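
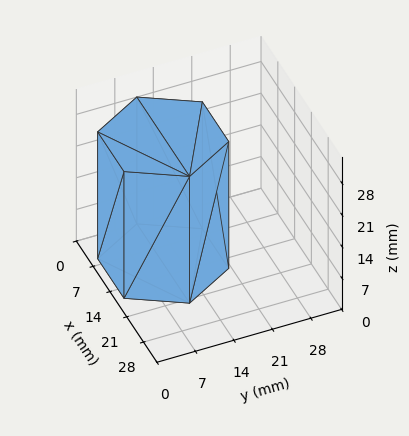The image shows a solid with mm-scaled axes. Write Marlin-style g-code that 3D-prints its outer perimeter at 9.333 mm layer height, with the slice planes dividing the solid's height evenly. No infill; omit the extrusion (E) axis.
Reading the render: the shape is a regular 6-sided prism (a cylinder approximated with 6 flat sides), circumscribed radius ≈ 11 mm, height ≈ 28 mm (dimensions read to the nearest mm from the axis ticks). For the g-code, the solid's height is divided into equal slices at the stated Δz and each level perimeter traced with G1 moves after a G0 lift.

; perimeter-only toolpath
G21 ; units = mm
G90 ; absolute positioning
G28 ; home
; layer 1
G0 Z9.333
G0 X22.000 Y11.000
G1 X16.500 Y20.526
G1 X5.500 Y20.526
G1 X0.000 Y11.000
G1 X5.500 Y1.474
G1 X16.500 Y1.474
G1 X22.000 Y11.000
; layer 2
G0 Z18.667
G0 X22.000 Y11.000
G1 X16.500 Y20.526
G1 X5.500 Y20.526
G1 X0.000 Y11.000
G1 X5.500 Y1.474
G1 X16.500 Y1.474
G1 X22.000 Y11.000
; layer 3
G0 Z28.000
G0 X22.000 Y11.000
G1 X16.500 Y20.526
G1 X5.500 Y20.526
G1 X0.000 Y11.000
G1 X5.500 Y1.474
G1 X16.500 Y1.474
G1 X22.000 Y11.000
M2 ; end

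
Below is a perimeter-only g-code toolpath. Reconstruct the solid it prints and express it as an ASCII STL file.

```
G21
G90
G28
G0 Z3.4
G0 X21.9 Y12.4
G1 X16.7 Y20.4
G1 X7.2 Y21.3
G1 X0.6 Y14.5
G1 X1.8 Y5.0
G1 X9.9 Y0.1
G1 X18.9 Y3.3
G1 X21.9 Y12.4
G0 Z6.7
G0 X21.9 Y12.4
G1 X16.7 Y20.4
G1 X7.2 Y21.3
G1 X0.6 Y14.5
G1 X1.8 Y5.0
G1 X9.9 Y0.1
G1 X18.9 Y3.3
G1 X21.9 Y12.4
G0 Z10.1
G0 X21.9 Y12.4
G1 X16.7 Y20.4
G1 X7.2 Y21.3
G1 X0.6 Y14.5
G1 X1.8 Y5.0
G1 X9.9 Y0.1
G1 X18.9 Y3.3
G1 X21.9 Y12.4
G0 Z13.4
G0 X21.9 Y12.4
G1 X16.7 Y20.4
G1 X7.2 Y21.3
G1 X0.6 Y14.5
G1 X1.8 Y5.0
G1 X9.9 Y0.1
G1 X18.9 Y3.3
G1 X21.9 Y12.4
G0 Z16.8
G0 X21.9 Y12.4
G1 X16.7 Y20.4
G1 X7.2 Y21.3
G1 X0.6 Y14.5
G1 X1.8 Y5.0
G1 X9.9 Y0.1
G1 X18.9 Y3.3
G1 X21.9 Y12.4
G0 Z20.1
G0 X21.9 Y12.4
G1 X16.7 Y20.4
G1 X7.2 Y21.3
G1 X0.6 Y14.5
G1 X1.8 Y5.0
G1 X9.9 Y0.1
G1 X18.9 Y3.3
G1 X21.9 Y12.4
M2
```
solid part
  facet normal 0.0000 0.0000 -1.0000
    outer loop
      vertex 7.2 21.3 0.0
      vertex 16.7 20.4 0.0
      vertex 21.9 12.4 0.0
    endloop
  endfacet
  facet normal 0.0000 0.0000 -1.0000
    outer loop
      vertex 0.6 14.5 0.0
      vertex 7.2 21.3 0.0
      vertex 21.9 12.4 0.0
    endloop
  endfacet
  facet normal 0.0000 0.0000 -1.0000
    outer loop
      vertex 1.8 5.0 0.0
      vertex 0.6 14.5 0.0
      vertex 21.9 12.4 0.0
    endloop
  endfacet
  facet normal 0.0000 0.0000 -1.0000
    outer loop
      vertex 9.9 0.1 0.0
      vertex 1.8 5.0 0.0
      vertex 21.9 12.4 0.0
    endloop
  endfacet
  facet normal 0.0000 0.0000 -1.0000
    outer loop
      vertex 18.9 3.3 0.0
      vertex 9.9 0.1 0.0
      vertex 21.9 12.4 0.0
    endloop
  endfacet
  facet normal 0.0000 0.0000 1.0000
    outer loop
      vertex 21.9 12.4 20.1
      vertex 16.7 20.4 20.1
      vertex 7.2 21.3 20.1
    endloop
  endfacet
  facet normal 0.0000 0.0000 1.0000
    outer loop
      vertex 21.9 12.4 20.1
      vertex 7.2 21.3 20.1
      vertex 0.6 14.5 20.1
    endloop
  endfacet
  facet normal 0.0000 0.0000 1.0000
    outer loop
      vertex 21.9 12.4 20.1
      vertex 0.6 14.5 20.1
      vertex 1.8 5.0 20.1
    endloop
  endfacet
  facet normal 0.0000 0.0000 1.0000
    outer loop
      vertex 21.9 12.4 20.1
      vertex 1.8 5.0 20.1
      vertex 9.9 0.1 20.1
    endloop
  endfacet
  facet normal 0.0000 0.0000 1.0000
    outer loop
      vertex 21.9 12.4 20.1
      vertex 9.9 0.1 20.1
      vertex 18.9 3.3 20.1
    endloop
  endfacet
  facet normal 0.8384 0.5450 0.0000
    outer loop
      vertex 21.9 12.4 0.0
      vertex 16.7 20.4 0.0
      vertex 16.7 20.4 20.1
    endloop
  endfacet
  facet normal 0.8384 0.5450 0.0000
    outer loop
      vertex 21.9 12.4 0.0
      vertex 16.7 20.4 20.1
      vertex 21.9 12.4 20.1
    endloop
  endfacet
  facet normal 0.0943 0.9955 0.0000
    outer loop
      vertex 16.7 20.4 0.0
      vertex 7.2 21.3 0.0
      vertex 7.2 21.3 20.1
    endloop
  endfacet
  facet normal 0.0943 0.9955 0.0000
    outer loop
      vertex 16.7 20.4 0.0
      vertex 7.2 21.3 20.1
      vertex 16.7 20.4 20.1
    endloop
  endfacet
  facet normal -0.7176 0.6965 0.0000
    outer loop
      vertex 7.2 21.3 0.0
      vertex 0.6 14.5 0.0
      vertex 0.6 14.5 20.1
    endloop
  endfacet
  facet normal -0.7176 0.6965 0.0000
    outer loop
      vertex 7.2 21.3 0.0
      vertex 0.6 14.5 20.1
      vertex 7.2 21.3 20.1
    endloop
  endfacet
  facet normal -0.9921 -0.1253 0.0000
    outer loop
      vertex 0.6 14.5 0.0
      vertex 1.8 5.0 0.0
      vertex 1.8 5.0 20.1
    endloop
  endfacet
  facet normal -0.9921 -0.1253 0.0000
    outer loop
      vertex 0.6 14.5 0.0
      vertex 1.8 5.0 20.1
      vertex 0.6 14.5 20.1
    endloop
  endfacet
  facet normal -0.5176 -0.8556 0.0000
    outer loop
      vertex 1.8 5.0 0.0
      vertex 9.9 0.1 0.0
      vertex 9.9 0.1 20.1
    endloop
  endfacet
  facet normal -0.5176 -0.8556 0.0000
    outer loop
      vertex 1.8 5.0 0.0
      vertex 9.9 0.1 20.1
      vertex 1.8 5.0 20.1
    endloop
  endfacet
  facet normal 0.3350 -0.9422 0.0000
    outer loop
      vertex 9.9 0.1 0.0
      vertex 18.9 3.3 0.0
      vertex 18.9 3.3 20.1
    endloop
  endfacet
  facet normal 0.3350 -0.9422 0.0000
    outer loop
      vertex 9.9 0.1 0.0
      vertex 18.9 3.3 20.1
      vertex 9.9 0.1 20.1
    endloop
  endfacet
  facet normal 0.9497 -0.3131 0.0000
    outer loop
      vertex 18.9 3.3 0.0
      vertex 21.9 12.4 0.0
      vertex 21.9 12.4 20.1
    endloop
  endfacet
  facet normal 0.9497 -0.3131 0.0000
    outer loop
      vertex 18.9 3.3 0.0
      vertex 21.9 12.4 20.1
      vertex 18.9 3.3 20.1
    endloop
  endfacet
endsolid part

The G0 Z moves step by Δz≈3.4 mm. Every layer's G1 loop is the same polygon, so the solid is a straight extrusion of it from z=0 to z≈20.1. Closing with flat bottom and top caps and triangulating gives 24 facets — a regular 7-sided prism (a cylinder approximated with 7 flat sides), circumscribed radius ≈ 11 mm, height ≈ 20.1 mm.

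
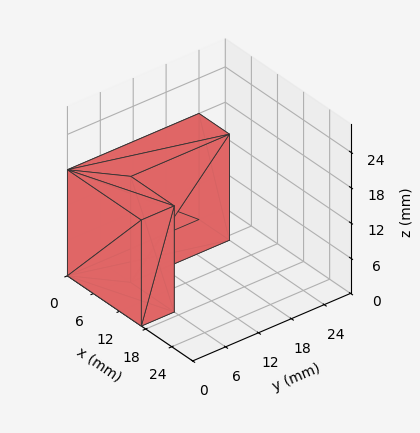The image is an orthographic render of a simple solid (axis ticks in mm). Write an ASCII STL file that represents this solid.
Reading the render: the shape is an L-shaped prism: outer 17 × 24 mm, arm thicknesses ≈ 6 mm (horizontal) and 7 mm (vertical), extruded 18 mm in z (dimensions read to the nearest mm from the axis ticks). For the STL, each face is triangulated and given an outward normal.

solid part
  facet normal 0.0000 0.0000 -1.0000
    outer loop
      vertex 17.0 6.0 0.0
      vertex 17.0 0.0 0.0
      vertex 0.0 0.0 0.0
    endloop
  endfacet
  facet normal 0.0000 0.0000 -1.0000
    outer loop
      vertex 7.0 6.0 0.0
      vertex 17.0 6.0 0.0
      vertex 0.0 0.0 0.0
    endloop
  endfacet
  facet normal 0.0000 0.0000 -1.0000
    outer loop
      vertex 7.0 24.0 0.0
      vertex 7.0 6.0 0.0
      vertex 0.0 0.0 0.0
    endloop
  endfacet
  facet normal 0.0000 0.0000 -1.0000
    outer loop
      vertex 0.0 24.0 0.0
      vertex 7.0 24.0 0.0
      vertex 0.0 0.0 0.0
    endloop
  endfacet
  facet normal 0.0000 0.0000 1.0000
    outer loop
      vertex 0.0 0.0 18.0
      vertex 17.0 0.0 18.0
      vertex 17.0 6.0 18.0
    endloop
  endfacet
  facet normal 0.0000 0.0000 1.0000
    outer loop
      vertex 0.0 0.0 18.0
      vertex 17.0 6.0 18.0
      vertex 7.0 6.0 18.0
    endloop
  endfacet
  facet normal 0.0000 0.0000 1.0000
    outer loop
      vertex 0.0 0.0 18.0
      vertex 7.0 6.0 18.0
      vertex 7.0 24.0 18.0
    endloop
  endfacet
  facet normal 0.0000 0.0000 1.0000
    outer loop
      vertex 0.0 0.0 18.0
      vertex 7.0 24.0 18.0
      vertex 0.0 24.0 18.0
    endloop
  endfacet
  facet normal 0.0000 -1.0000 0.0000
    outer loop
      vertex 0.0 0.0 0.0
      vertex 17.0 0.0 0.0
      vertex 17.0 0.0 18.0
    endloop
  endfacet
  facet normal 0.0000 -1.0000 0.0000
    outer loop
      vertex 0.0 0.0 0.0
      vertex 17.0 0.0 18.0
      vertex 0.0 0.0 18.0
    endloop
  endfacet
  facet normal 1.0000 0.0000 0.0000
    outer loop
      vertex 17.0 0.0 0.0
      vertex 17.0 6.0 0.0
      vertex 17.0 6.0 18.0
    endloop
  endfacet
  facet normal 1.0000 0.0000 0.0000
    outer loop
      vertex 17.0 0.0 0.0
      vertex 17.0 6.0 18.0
      vertex 17.0 0.0 18.0
    endloop
  endfacet
  facet normal 0.0000 1.0000 0.0000
    outer loop
      vertex 17.0 6.0 0.0
      vertex 7.0 6.0 0.0
      vertex 7.0 6.0 18.0
    endloop
  endfacet
  facet normal 0.0000 1.0000 0.0000
    outer loop
      vertex 17.0 6.0 0.0
      vertex 7.0 6.0 18.0
      vertex 17.0 6.0 18.0
    endloop
  endfacet
  facet normal 1.0000 0.0000 0.0000
    outer loop
      vertex 7.0 6.0 0.0
      vertex 7.0 24.0 0.0
      vertex 7.0 24.0 18.0
    endloop
  endfacet
  facet normal 1.0000 0.0000 0.0000
    outer loop
      vertex 7.0 6.0 0.0
      vertex 7.0 24.0 18.0
      vertex 7.0 6.0 18.0
    endloop
  endfacet
  facet normal 0.0000 1.0000 0.0000
    outer loop
      vertex 7.0 24.0 0.0
      vertex 0.0 24.0 0.0
      vertex 0.0 24.0 18.0
    endloop
  endfacet
  facet normal 0.0000 1.0000 0.0000
    outer loop
      vertex 7.0 24.0 0.0
      vertex 0.0 24.0 18.0
      vertex 7.0 24.0 18.0
    endloop
  endfacet
  facet normal -1.0000 0.0000 0.0000
    outer loop
      vertex 0.0 24.0 0.0
      vertex 0.0 0.0 0.0
      vertex 0.0 0.0 18.0
    endloop
  endfacet
  facet normal -1.0000 0.0000 0.0000
    outer loop
      vertex 0.0 24.0 0.0
      vertex 0.0 0.0 18.0
      vertex 0.0 24.0 18.0
    endloop
  endfacet
endsolid part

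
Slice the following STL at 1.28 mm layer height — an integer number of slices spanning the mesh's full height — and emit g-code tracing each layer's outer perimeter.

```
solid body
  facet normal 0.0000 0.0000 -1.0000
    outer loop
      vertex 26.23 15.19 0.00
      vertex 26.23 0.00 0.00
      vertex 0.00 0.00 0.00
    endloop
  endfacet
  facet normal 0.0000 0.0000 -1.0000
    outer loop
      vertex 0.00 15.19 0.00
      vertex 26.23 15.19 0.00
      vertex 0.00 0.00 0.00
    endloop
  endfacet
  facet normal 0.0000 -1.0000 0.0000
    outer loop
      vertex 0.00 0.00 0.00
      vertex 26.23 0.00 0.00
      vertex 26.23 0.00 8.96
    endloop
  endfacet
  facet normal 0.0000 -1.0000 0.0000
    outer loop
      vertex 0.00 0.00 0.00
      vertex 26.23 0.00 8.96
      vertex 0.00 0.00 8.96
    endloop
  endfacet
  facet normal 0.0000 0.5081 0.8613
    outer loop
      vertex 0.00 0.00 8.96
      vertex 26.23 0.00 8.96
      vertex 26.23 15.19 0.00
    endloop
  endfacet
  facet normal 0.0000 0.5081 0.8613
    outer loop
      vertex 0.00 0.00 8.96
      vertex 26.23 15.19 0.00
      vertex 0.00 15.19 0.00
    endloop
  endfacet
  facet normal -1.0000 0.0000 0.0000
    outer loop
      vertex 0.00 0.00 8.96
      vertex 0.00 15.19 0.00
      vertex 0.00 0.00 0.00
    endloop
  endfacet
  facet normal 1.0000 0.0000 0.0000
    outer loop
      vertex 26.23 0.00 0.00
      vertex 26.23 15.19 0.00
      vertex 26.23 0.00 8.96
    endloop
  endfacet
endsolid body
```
; perimeter-only toolpath
G21 ; units = mm
G90 ; absolute positioning
G28 ; home
; layer 1
G0 Z1.28
G0 X0.00 Y0.00
G1 X26.23 Y0.00
G1 X26.23 Y13.02
G1 X0.00 Y13.02
G1 X0.00 Y0.00
; layer 2
G0 Z2.56
G0 X0.00 Y0.00
G1 X26.23 Y0.00
G1 X26.23 Y10.85
G1 X0.00 Y10.85
G1 X0.00 Y0.00
; layer 3
G0 Z3.84
G0 X0.00 Y0.00
G1 X26.23 Y0.00
G1 X26.23 Y8.68
G1 X0.00 Y8.68
G1 X0.00 Y0.00
; layer 4
G0 Z5.12
G0 X0.00 Y0.00
G1 X26.23 Y0.00
G1 X26.23 Y6.51
G1 X0.00 Y6.51
G1 X0.00 Y0.00
; layer 5
G0 Z6.40
G0 X0.00 Y0.00
G1 X26.23 Y0.00
G1 X26.23 Y4.34
G1 X0.00 Y4.34
G1 X0.00 Y0.00
; layer 6
G0 Z7.68
G0 X0.00 Y0.00
G1 X26.23 Y0.00
G1 X26.23 Y2.17
G1 X0.00 Y2.17
G1 X0.00 Y0.00
M2 ; end

The solid is a wedge (ramp): 26.2 × 15.2 mm base, rising to 8.96 mm along the y=0 edge and sloping linearly to z=0 at y=15.2. Slicing at Δz = 1.28 mm — 7 equal slices spanning the solid's height, so layer i sits at z = i·h/7 — gives 6 non-empty perimeters. Each is a 4-segment closed polygon; G0 lifts to the layer z and rapids to the start vertex, then G1 traces the edges. The cross-section shrinks linearly with z (the slice at the apex is degenerate and omitted).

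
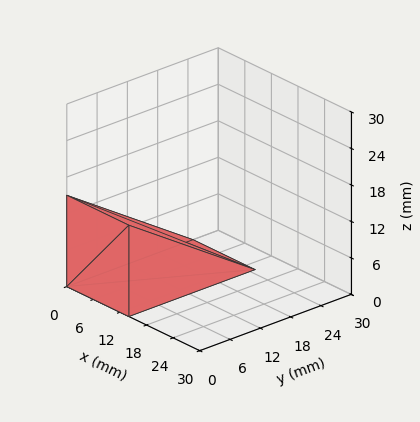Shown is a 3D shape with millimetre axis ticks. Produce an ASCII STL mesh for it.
Reading the render: the shape is a wedge (ramp): 14 × 25 mm base, rising to 15 mm along the y=0 edge and sloping linearly to z=0 at y=25 (dimensions read to the nearest mm from the axis ticks). For the STL, each face is triangulated and given an outward normal.

solid part
  facet normal 0.0000 0.0000 -1.0000
    outer loop
      vertex 14.000 25.000 0.000
      vertex 14.000 0.000 0.000
      vertex 0.000 0.000 0.000
    endloop
  endfacet
  facet normal 0.0000 0.0000 -1.0000
    outer loop
      vertex 0.000 25.000 0.000
      vertex 14.000 25.000 0.000
      vertex 0.000 0.000 0.000
    endloop
  endfacet
  facet normal 0.0000 -1.0000 0.0000
    outer loop
      vertex 0.000 0.000 0.000
      vertex 14.000 0.000 0.000
      vertex 14.000 0.000 15.000
    endloop
  endfacet
  facet normal 0.0000 -1.0000 0.0000
    outer loop
      vertex 0.000 0.000 0.000
      vertex 14.000 0.000 15.000
      vertex 0.000 0.000 15.000
    endloop
  endfacet
  facet normal 0.0000 0.5145 0.8575
    outer loop
      vertex 0.000 0.000 15.000
      vertex 14.000 0.000 15.000
      vertex 14.000 25.000 0.000
    endloop
  endfacet
  facet normal 0.0000 0.5145 0.8575
    outer loop
      vertex 0.000 0.000 15.000
      vertex 14.000 25.000 0.000
      vertex 0.000 25.000 0.000
    endloop
  endfacet
  facet normal -1.0000 0.0000 0.0000
    outer loop
      vertex 0.000 0.000 15.000
      vertex 0.000 25.000 0.000
      vertex 0.000 0.000 0.000
    endloop
  endfacet
  facet normal 1.0000 0.0000 0.0000
    outer loop
      vertex 14.000 0.000 0.000
      vertex 14.000 25.000 0.000
      vertex 14.000 0.000 15.000
    endloop
  endfacet
endsolid part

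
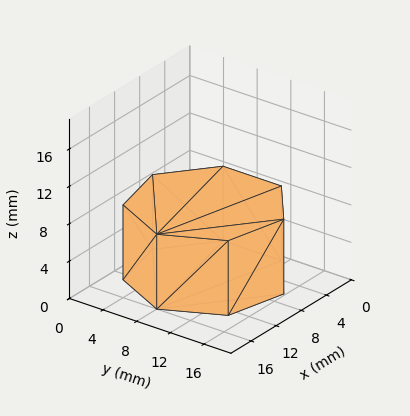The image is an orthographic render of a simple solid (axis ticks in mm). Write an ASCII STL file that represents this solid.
Reading the render: the shape is a regular 7-sided prism (a cylinder approximated with 7 flat sides), circumscribed radius ≈ 8 mm, height ≈ 8 mm (dimensions read to the nearest mm from the axis ticks). For the STL, each face is triangulated and given an outward normal.

solid part
  facet normal 0.0000 0.0000 -1.0000
    outer loop
      vertex 6.22 15.80 0.00
      vertex 12.99 14.25 0.00
      vertex 16.00 8.00 0.00
    endloop
  endfacet
  facet normal 0.0000 0.0000 -1.0000
    outer loop
      vertex 0.79 11.47 0.00
      vertex 6.22 15.80 0.00
      vertex 16.00 8.00 0.00
    endloop
  endfacet
  facet normal 0.0000 0.0000 -1.0000
    outer loop
      vertex 0.79 4.53 0.00
      vertex 0.79 11.47 0.00
      vertex 16.00 8.00 0.00
    endloop
  endfacet
  facet normal 0.0000 0.0000 -1.0000
    outer loop
      vertex 6.22 0.20 0.00
      vertex 0.79 4.53 0.00
      vertex 16.00 8.00 0.00
    endloop
  endfacet
  facet normal 0.0000 0.0000 -1.0000
    outer loop
      vertex 12.99 1.75 0.00
      vertex 6.22 0.20 0.00
      vertex 16.00 8.00 0.00
    endloop
  endfacet
  facet normal 0.0000 0.0000 1.0000
    outer loop
      vertex 16.00 8.00 8.00
      vertex 12.99 14.25 8.00
      vertex 6.22 15.80 8.00
    endloop
  endfacet
  facet normal 0.0000 0.0000 1.0000
    outer loop
      vertex 16.00 8.00 8.00
      vertex 6.22 15.80 8.00
      vertex 0.79 11.47 8.00
    endloop
  endfacet
  facet normal 0.0000 0.0000 1.0000
    outer loop
      vertex 16.00 8.00 8.00
      vertex 0.79 11.47 8.00
      vertex 0.79 4.53 8.00
    endloop
  endfacet
  facet normal 0.0000 0.0000 1.0000
    outer loop
      vertex 16.00 8.00 8.00
      vertex 0.79 4.53 8.00
      vertex 6.22 0.20 8.00
    endloop
  endfacet
  facet normal 0.0000 0.0000 1.0000
    outer loop
      vertex 16.00 8.00 8.00
      vertex 6.22 0.20 8.00
      vertex 12.99 1.75 8.00
    endloop
  endfacet
  facet normal 0.9010 0.4339 0.0000
    outer loop
      vertex 16.00 8.00 0.00
      vertex 12.99 14.25 0.00
      vertex 12.99 14.25 8.00
    endloop
  endfacet
  facet normal 0.9010 0.4339 0.0000
    outer loop
      vertex 16.00 8.00 0.00
      vertex 12.99 14.25 8.00
      vertex 16.00 8.00 8.00
    endloop
  endfacet
  facet normal 0.2232 0.9748 0.0000
    outer loop
      vertex 12.99 14.25 0.00
      vertex 6.22 15.80 0.00
      vertex 6.22 15.80 8.00
    endloop
  endfacet
  facet normal 0.2232 0.9748 0.0000
    outer loop
      vertex 12.99 14.25 0.00
      vertex 6.22 15.80 8.00
      vertex 12.99 14.25 8.00
    endloop
  endfacet
  facet normal -0.6235 0.7819 0.0000
    outer loop
      vertex 6.22 15.80 0.00
      vertex 0.79 11.47 0.00
      vertex 0.79 11.47 8.00
    endloop
  endfacet
  facet normal -0.6235 0.7819 0.0000
    outer loop
      vertex 6.22 15.80 0.00
      vertex 0.79 11.47 8.00
      vertex 6.22 15.80 8.00
    endloop
  endfacet
  facet normal -1.0000 0.0000 0.0000
    outer loop
      vertex 0.79 11.47 0.00
      vertex 0.79 4.53 0.00
      vertex 0.79 4.53 8.00
    endloop
  endfacet
  facet normal -1.0000 0.0000 0.0000
    outer loop
      vertex 0.79 11.47 0.00
      vertex 0.79 4.53 8.00
      vertex 0.79 11.47 8.00
    endloop
  endfacet
  facet normal -0.6235 -0.7819 0.0000
    outer loop
      vertex 0.79 4.53 0.00
      vertex 6.22 0.20 0.00
      vertex 6.22 0.20 8.00
    endloop
  endfacet
  facet normal -0.6235 -0.7819 0.0000
    outer loop
      vertex 0.79 4.53 0.00
      vertex 6.22 0.20 8.00
      vertex 0.79 4.53 8.00
    endloop
  endfacet
  facet normal 0.2232 -0.9748 0.0000
    outer loop
      vertex 6.22 0.20 0.00
      vertex 12.99 1.75 0.00
      vertex 12.99 1.75 8.00
    endloop
  endfacet
  facet normal 0.2232 -0.9748 0.0000
    outer loop
      vertex 6.22 0.20 0.00
      vertex 12.99 1.75 8.00
      vertex 6.22 0.20 8.00
    endloop
  endfacet
  facet normal 0.9010 -0.4339 0.0000
    outer loop
      vertex 12.99 1.75 0.00
      vertex 16.00 8.00 0.00
      vertex 16.00 8.00 8.00
    endloop
  endfacet
  facet normal 0.9010 -0.4339 0.0000
    outer loop
      vertex 12.99 1.75 0.00
      vertex 16.00 8.00 8.00
      vertex 12.99 1.75 8.00
    endloop
  endfacet
endsolid part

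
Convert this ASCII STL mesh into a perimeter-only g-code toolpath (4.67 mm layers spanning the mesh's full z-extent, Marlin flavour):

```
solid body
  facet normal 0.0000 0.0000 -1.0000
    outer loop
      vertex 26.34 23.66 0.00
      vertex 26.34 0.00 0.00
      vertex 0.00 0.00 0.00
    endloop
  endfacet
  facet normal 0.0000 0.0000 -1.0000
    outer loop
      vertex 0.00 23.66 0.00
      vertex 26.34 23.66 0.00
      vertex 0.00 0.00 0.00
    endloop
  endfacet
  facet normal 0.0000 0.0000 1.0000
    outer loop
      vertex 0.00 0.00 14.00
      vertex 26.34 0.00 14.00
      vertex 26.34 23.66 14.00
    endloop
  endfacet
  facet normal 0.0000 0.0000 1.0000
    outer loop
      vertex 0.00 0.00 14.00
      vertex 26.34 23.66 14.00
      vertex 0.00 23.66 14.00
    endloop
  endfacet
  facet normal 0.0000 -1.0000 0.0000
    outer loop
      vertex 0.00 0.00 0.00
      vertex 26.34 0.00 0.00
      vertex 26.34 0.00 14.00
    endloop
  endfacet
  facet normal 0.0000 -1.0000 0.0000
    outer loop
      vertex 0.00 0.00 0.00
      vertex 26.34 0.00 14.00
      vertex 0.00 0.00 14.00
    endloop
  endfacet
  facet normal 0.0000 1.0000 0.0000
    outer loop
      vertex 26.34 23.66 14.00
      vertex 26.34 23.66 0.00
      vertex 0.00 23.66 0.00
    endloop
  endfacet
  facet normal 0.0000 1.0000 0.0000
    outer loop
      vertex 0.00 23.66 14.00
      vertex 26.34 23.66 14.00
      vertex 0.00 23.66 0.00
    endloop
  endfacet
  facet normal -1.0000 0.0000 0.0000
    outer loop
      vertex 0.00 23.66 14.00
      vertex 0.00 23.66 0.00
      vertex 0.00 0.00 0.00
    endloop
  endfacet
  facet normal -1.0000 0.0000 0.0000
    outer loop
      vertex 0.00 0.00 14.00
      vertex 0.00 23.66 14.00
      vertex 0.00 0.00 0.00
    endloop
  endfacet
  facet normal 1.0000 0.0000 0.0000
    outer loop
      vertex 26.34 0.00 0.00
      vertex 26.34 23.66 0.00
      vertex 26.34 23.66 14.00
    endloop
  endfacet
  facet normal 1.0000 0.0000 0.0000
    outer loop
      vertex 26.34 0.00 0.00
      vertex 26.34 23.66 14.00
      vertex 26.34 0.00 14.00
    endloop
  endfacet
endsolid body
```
; perimeter-only toolpath
G21 ; units = mm
G90 ; absolute positioning
G28 ; home
; layer 1
G0 Z4.67
G0 X0.00 Y0.00
G1 X26.34 Y0.00
G1 X26.34 Y23.66
G1 X0.00 Y23.66
G1 X0.00 Y0.00
; layer 2
G0 Z9.33
G0 X0.00 Y0.00
G1 X26.34 Y0.00
G1 X26.34 Y23.66
G1 X0.00 Y23.66
G1 X0.00 Y0.00
; layer 3
G0 Z14.00
G0 X0.00 Y0.00
G1 X26.34 Y0.00
G1 X26.34 Y23.66
G1 X0.00 Y23.66
G1 X0.00 Y0.00
M2 ; end

The solid is a rectangular box, roughly 26.3 × 23.7 mm footprint and 14 mm tall. Slicing at Δz = 4.67 mm — 3 equal slices spanning the solid's height, so layer i sits at z = i·h/3 — gives 3 non-empty perimeters. Each is a 4-segment closed polygon; G0 lifts to the layer z and rapids to the start vertex, then G1 traces the edges.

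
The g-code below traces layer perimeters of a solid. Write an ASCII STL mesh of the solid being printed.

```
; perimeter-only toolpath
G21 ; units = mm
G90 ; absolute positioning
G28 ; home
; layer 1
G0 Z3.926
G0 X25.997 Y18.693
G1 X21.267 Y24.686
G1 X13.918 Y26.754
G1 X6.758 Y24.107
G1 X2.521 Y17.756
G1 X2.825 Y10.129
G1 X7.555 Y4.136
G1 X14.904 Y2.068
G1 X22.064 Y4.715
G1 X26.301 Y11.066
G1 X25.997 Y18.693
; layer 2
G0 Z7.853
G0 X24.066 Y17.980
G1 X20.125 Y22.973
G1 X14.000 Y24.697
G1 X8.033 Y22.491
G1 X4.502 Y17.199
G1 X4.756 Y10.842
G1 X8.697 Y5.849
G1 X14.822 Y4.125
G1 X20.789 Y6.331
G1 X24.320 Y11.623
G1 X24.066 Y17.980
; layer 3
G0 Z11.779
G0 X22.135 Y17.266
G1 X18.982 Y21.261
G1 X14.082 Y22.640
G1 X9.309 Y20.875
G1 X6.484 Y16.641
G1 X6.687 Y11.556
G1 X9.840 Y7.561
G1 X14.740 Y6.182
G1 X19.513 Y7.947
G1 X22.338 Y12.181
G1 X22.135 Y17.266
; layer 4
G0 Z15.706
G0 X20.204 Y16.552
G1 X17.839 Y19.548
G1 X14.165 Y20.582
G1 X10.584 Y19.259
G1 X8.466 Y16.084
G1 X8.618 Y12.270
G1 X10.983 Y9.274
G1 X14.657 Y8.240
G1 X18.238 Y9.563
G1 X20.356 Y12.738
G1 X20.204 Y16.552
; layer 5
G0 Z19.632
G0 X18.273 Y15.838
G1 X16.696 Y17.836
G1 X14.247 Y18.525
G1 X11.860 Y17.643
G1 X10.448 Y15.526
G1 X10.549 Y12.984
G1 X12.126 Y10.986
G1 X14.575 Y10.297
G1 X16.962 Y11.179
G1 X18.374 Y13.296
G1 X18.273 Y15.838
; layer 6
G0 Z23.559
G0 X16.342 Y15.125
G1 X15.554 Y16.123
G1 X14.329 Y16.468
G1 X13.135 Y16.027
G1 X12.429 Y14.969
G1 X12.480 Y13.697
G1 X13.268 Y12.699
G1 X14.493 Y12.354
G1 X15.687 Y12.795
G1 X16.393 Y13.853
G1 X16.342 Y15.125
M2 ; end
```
solid part
  facet normal 0.0000 0.0000 -1.0000
    outer loop
      vertex 13.836 28.811 0.000
      vertex 22.410 26.398 0.000
      vertex 27.928 19.407 0.000
    endloop
  endfacet
  facet normal 0.0000 0.0000 -1.0000
    outer loop
      vertex 5.482 25.723 0.000
      vertex 13.836 28.811 0.000
      vertex 27.928 19.407 0.000
    endloop
  endfacet
  facet normal 0.0000 0.0000 -1.0000
    outer loop
      vertex 0.539 18.314 0.000
      vertex 5.482 25.723 0.000
      vertex 27.928 19.407 0.000
    endloop
  endfacet
  facet normal 0.0000 0.0000 -1.0000
    outer loop
      vertex 0.894 9.415 0.000
      vertex 0.539 18.314 0.000
      vertex 27.928 19.407 0.000
    endloop
  endfacet
  facet normal 0.0000 0.0000 -1.0000
    outer loop
      vertex 6.412 2.424 0.000
      vertex 0.894 9.415 0.000
      vertex 27.928 19.407 0.000
    endloop
  endfacet
  facet normal 0.0000 0.0000 -1.0000
    outer loop
      vertex 14.986 0.011 0.000
      vertex 6.412 2.424 0.000
      vertex 27.928 19.407 0.000
    endloop
  endfacet
  facet normal 0.0000 0.0000 -1.0000
    outer loop
      vertex 23.340 3.099 0.000
      vertex 14.986 0.011 0.000
      vertex 27.928 19.407 0.000
    endloop
  endfacet
  facet normal 0.0000 0.0000 -1.0000
    outer loop
      vertex 28.283 10.508 0.000
      vertex 23.340 3.099 0.000
      vertex 27.928 19.407 0.000
    endloop
  endfacet
  facet normal 0.7025 0.5545 0.4462
    outer loop
      vertex 27.928 19.407 0.000
      vertex 22.410 26.398 0.000
      vertex 14.411 14.411 27.485
    endloop
  endfacet
  facet normal 0.2424 0.8614 0.4463
    outer loop
      vertex 22.410 26.398 0.000
      vertex 13.836 28.811 0.000
      vertex 14.411 14.411 27.485
    endloop
  endfacet
  facet normal -0.3103 0.8394 0.4463
    outer loop
      vertex 13.836 28.811 0.000
      vertex 5.482 25.723 0.000
      vertex 14.411 14.411 27.485
    endloop
  endfacet
  facet normal -0.7444 0.4967 0.4463
    outer loop
      vertex 5.482 25.723 0.000
      vertex 0.539 18.314 0.000
      vertex 14.411 14.411 27.485
    endloop
  endfacet
  facet normal -0.8942 -0.0357 0.4462
    outer loop
      vertex 0.539 18.314 0.000
      vertex 0.894 9.415 0.000
      vertex 14.411 14.411 27.485
    endloop
  endfacet
  facet normal -0.7025 -0.5545 0.4462
    outer loop
      vertex 0.894 9.415 0.000
      vertex 6.412 2.424 0.000
      vertex 14.411 14.411 27.485
    endloop
  endfacet
  facet normal -0.2424 -0.8614 0.4463
    outer loop
      vertex 6.412 2.424 0.000
      vertex 14.986 0.011 0.000
      vertex 14.411 14.411 27.485
    endloop
  endfacet
  facet normal 0.3103 -0.8394 0.4463
    outer loop
      vertex 14.986 0.011 0.000
      vertex 23.340 3.099 0.000
      vertex 14.411 14.411 27.485
    endloop
  endfacet
  facet normal 0.7444 -0.4967 0.4463
    outer loop
      vertex 23.340 3.099 0.000
      vertex 28.283 10.508 0.000
      vertex 14.411 14.411 27.485
    endloop
  endfacet
  facet normal 0.8942 0.0357 0.4462
    outer loop
      vertex 28.283 10.508 0.000
      vertex 27.928 19.407 0.000
      vertex 14.411 14.411 27.485
    endloop
  endfacet
endsolid part

The G0 Z moves step by Δz≈3.926 mm. The G1 loops shrink linearly with z, so the solid tapers from its base footprint up to z≈27.5. Closing with a flat bottom cap and the tapered top and triangulating gives 18 facets — a regular 10-sided pyramid, base circumscribed radius ≈ 14.4 mm, apex at z ≈ 27.5 mm.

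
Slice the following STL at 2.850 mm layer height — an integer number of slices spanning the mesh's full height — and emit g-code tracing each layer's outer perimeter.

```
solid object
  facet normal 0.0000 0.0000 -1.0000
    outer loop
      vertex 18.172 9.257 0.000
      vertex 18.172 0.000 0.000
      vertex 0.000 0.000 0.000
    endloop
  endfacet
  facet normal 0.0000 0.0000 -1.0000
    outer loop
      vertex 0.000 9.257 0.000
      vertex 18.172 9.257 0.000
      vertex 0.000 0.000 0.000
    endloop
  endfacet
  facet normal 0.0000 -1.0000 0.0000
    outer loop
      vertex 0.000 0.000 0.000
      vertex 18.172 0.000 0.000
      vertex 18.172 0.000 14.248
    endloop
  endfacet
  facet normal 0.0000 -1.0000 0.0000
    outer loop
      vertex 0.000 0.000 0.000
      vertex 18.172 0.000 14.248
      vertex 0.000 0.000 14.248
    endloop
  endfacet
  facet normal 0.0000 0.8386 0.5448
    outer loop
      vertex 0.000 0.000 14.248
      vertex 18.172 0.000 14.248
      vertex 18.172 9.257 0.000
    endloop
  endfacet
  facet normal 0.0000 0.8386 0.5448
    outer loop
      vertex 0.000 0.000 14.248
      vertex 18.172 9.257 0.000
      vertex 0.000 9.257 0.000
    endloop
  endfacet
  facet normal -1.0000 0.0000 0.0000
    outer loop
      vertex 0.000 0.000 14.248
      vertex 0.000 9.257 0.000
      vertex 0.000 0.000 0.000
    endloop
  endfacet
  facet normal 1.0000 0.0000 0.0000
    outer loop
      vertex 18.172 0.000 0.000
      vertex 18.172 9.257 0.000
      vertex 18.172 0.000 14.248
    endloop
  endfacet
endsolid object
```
; perimeter-only toolpath
G21 ; units = mm
G90 ; absolute positioning
G28 ; home
; layer 1
G0 Z2.850
G0 X0.000 Y0.000
G1 X18.172 Y0.000
G1 X18.172 Y7.406
G1 X0.000 Y7.406
G1 X0.000 Y0.000
; layer 2
G0 Z5.699
G0 X0.000 Y0.000
G1 X18.172 Y0.000
G1 X18.172 Y5.554
G1 X0.000 Y5.554
G1 X0.000 Y0.000
; layer 3
G0 Z8.549
G0 X0.000 Y0.000
G1 X18.172 Y0.000
G1 X18.172 Y3.703
G1 X0.000 Y3.703
G1 X0.000 Y0.000
; layer 4
G0 Z11.398
G0 X0.000 Y0.000
G1 X18.172 Y0.000
G1 X18.172 Y1.851
G1 X0.000 Y1.851
G1 X0.000 Y0.000
M2 ; end

The solid is a wedge (ramp): 18.2 × 9.26 mm base, rising to 14.2 mm along the y=0 edge and sloping linearly to z=0 at y=9.26. Slicing at Δz = 2.850 mm — 5 equal slices spanning the solid's height, so layer i sits at z = i·h/5 — gives 4 non-empty perimeters. Each is a 4-segment closed polygon; G0 lifts to the layer z and rapids to the start vertex, then G1 traces the edges. The cross-section shrinks linearly with z (the slice at the apex is degenerate and omitted).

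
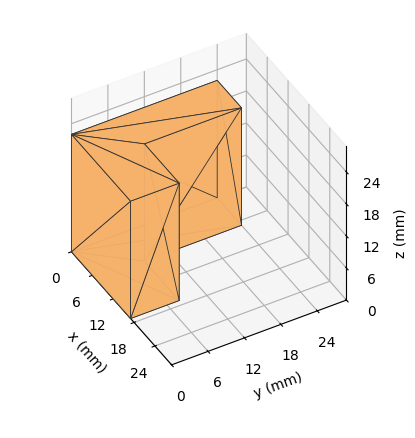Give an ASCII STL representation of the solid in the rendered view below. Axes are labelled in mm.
Reading the render: the shape is an L-shaped prism: outer 17 × 24 mm, arm thicknesses ≈ 8 mm (horizontal) and 7 mm (vertical), extruded 22 mm in z (dimensions read to the nearest mm from the axis ticks). For the STL, each face is triangulated and given an outward normal.

solid part
  facet normal 0.0000 0.0000 -1.0000
    outer loop
      vertex 17.00 8.00 0.00
      vertex 17.00 0.00 0.00
      vertex 0.00 0.00 0.00
    endloop
  endfacet
  facet normal 0.0000 0.0000 -1.0000
    outer loop
      vertex 7.00 8.00 0.00
      vertex 17.00 8.00 0.00
      vertex 0.00 0.00 0.00
    endloop
  endfacet
  facet normal 0.0000 0.0000 -1.0000
    outer loop
      vertex 7.00 24.00 0.00
      vertex 7.00 8.00 0.00
      vertex 0.00 0.00 0.00
    endloop
  endfacet
  facet normal 0.0000 0.0000 -1.0000
    outer loop
      vertex 0.00 24.00 0.00
      vertex 7.00 24.00 0.00
      vertex 0.00 0.00 0.00
    endloop
  endfacet
  facet normal 0.0000 0.0000 1.0000
    outer loop
      vertex 0.00 0.00 22.00
      vertex 17.00 0.00 22.00
      vertex 17.00 8.00 22.00
    endloop
  endfacet
  facet normal 0.0000 0.0000 1.0000
    outer loop
      vertex 0.00 0.00 22.00
      vertex 17.00 8.00 22.00
      vertex 7.00 8.00 22.00
    endloop
  endfacet
  facet normal 0.0000 0.0000 1.0000
    outer loop
      vertex 0.00 0.00 22.00
      vertex 7.00 8.00 22.00
      vertex 7.00 24.00 22.00
    endloop
  endfacet
  facet normal 0.0000 0.0000 1.0000
    outer loop
      vertex 0.00 0.00 22.00
      vertex 7.00 24.00 22.00
      vertex 0.00 24.00 22.00
    endloop
  endfacet
  facet normal 0.0000 -1.0000 0.0000
    outer loop
      vertex 0.00 0.00 0.00
      vertex 17.00 0.00 0.00
      vertex 17.00 0.00 22.00
    endloop
  endfacet
  facet normal 0.0000 -1.0000 0.0000
    outer loop
      vertex 0.00 0.00 0.00
      vertex 17.00 0.00 22.00
      vertex 0.00 0.00 22.00
    endloop
  endfacet
  facet normal 1.0000 0.0000 0.0000
    outer loop
      vertex 17.00 0.00 0.00
      vertex 17.00 8.00 0.00
      vertex 17.00 8.00 22.00
    endloop
  endfacet
  facet normal 1.0000 0.0000 0.0000
    outer loop
      vertex 17.00 0.00 0.00
      vertex 17.00 8.00 22.00
      vertex 17.00 0.00 22.00
    endloop
  endfacet
  facet normal 0.0000 1.0000 0.0000
    outer loop
      vertex 17.00 8.00 0.00
      vertex 7.00 8.00 0.00
      vertex 7.00 8.00 22.00
    endloop
  endfacet
  facet normal 0.0000 1.0000 0.0000
    outer loop
      vertex 17.00 8.00 0.00
      vertex 7.00 8.00 22.00
      vertex 17.00 8.00 22.00
    endloop
  endfacet
  facet normal 1.0000 0.0000 0.0000
    outer loop
      vertex 7.00 8.00 0.00
      vertex 7.00 24.00 0.00
      vertex 7.00 24.00 22.00
    endloop
  endfacet
  facet normal 1.0000 0.0000 0.0000
    outer loop
      vertex 7.00 8.00 0.00
      vertex 7.00 24.00 22.00
      vertex 7.00 8.00 22.00
    endloop
  endfacet
  facet normal 0.0000 1.0000 0.0000
    outer loop
      vertex 7.00 24.00 0.00
      vertex 0.00 24.00 0.00
      vertex 0.00 24.00 22.00
    endloop
  endfacet
  facet normal 0.0000 1.0000 0.0000
    outer loop
      vertex 7.00 24.00 0.00
      vertex 0.00 24.00 22.00
      vertex 7.00 24.00 22.00
    endloop
  endfacet
  facet normal -1.0000 0.0000 0.0000
    outer loop
      vertex 0.00 24.00 0.00
      vertex 0.00 0.00 0.00
      vertex 0.00 0.00 22.00
    endloop
  endfacet
  facet normal -1.0000 0.0000 0.0000
    outer loop
      vertex 0.00 24.00 0.00
      vertex 0.00 0.00 22.00
      vertex 0.00 24.00 22.00
    endloop
  endfacet
endsolid part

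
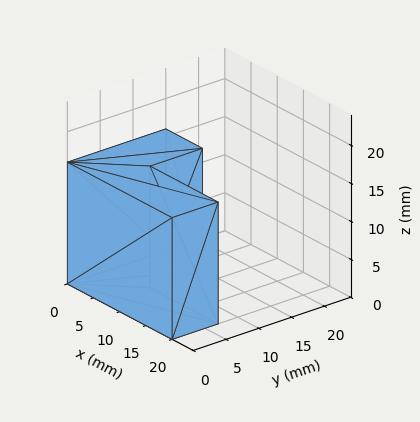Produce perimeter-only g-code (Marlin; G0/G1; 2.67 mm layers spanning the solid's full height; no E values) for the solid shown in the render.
Reading the render: the shape is an L-shaped prism: outer 20 × 15 mm, arm thicknesses ≈ 7 mm (horizontal) and 7 mm (vertical), extruded 16 mm in z (dimensions read to the nearest mm from the axis ticks). For the g-code, the solid's height is divided into equal slices at the stated Δz and each level perimeter traced with G1 moves after a G0 lift.

; perimeter-only toolpath
G21 ; units = mm
G90 ; absolute positioning
G28 ; home
; layer 1
G0 Z2.67
G0 X0.00 Y0.00
G1 X20.00 Y0.00
G1 X20.00 Y7.00
G1 X7.00 Y7.00
G1 X7.00 Y15.00
G1 X0.00 Y15.00
G1 X0.00 Y0.00
; layer 2
G0 Z5.33
G0 X0.00 Y0.00
G1 X20.00 Y0.00
G1 X20.00 Y7.00
G1 X7.00 Y7.00
G1 X7.00 Y15.00
G1 X0.00 Y15.00
G1 X0.00 Y0.00
; layer 3
G0 Z8.00
G0 X0.00 Y0.00
G1 X20.00 Y0.00
G1 X20.00 Y7.00
G1 X7.00 Y7.00
G1 X7.00 Y15.00
G1 X0.00 Y15.00
G1 X0.00 Y0.00
; layer 4
G0 Z10.67
G0 X0.00 Y0.00
G1 X20.00 Y0.00
G1 X20.00 Y7.00
G1 X7.00 Y7.00
G1 X7.00 Y15.00
G1 X0.00 Y15.00
G1 X0.00 Y0.00
; layer 5
G0 Z13.33
G0 X0.00 Y0.00
G1 X20.00 Y0.00
G1 X20.00 Y7.00
G1 X7.00 Y7.00
G1 X7.00 Y15.00
G1 X0.00 Y15.00
G1 X0.00 Y0.00
; layer 6
G0 Z16.00
G0 X0.00 Y0.00
G1 X20.00 Y0.00
G1 X20.00 Y7.00
G1 X7.00 Y7.00
G1 X7.00 Y15.00
G1 X0.00 Y15.00
G1 X0.00 Y0.00
M2 ; end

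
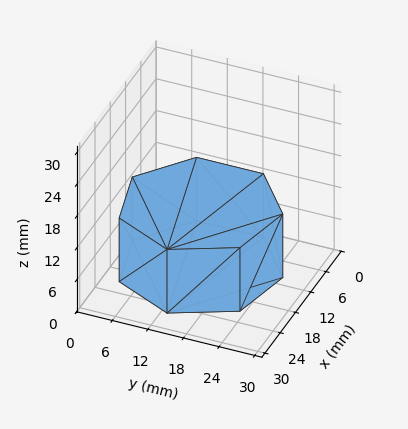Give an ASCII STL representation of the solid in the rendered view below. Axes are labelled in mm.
Reading the render: the shape is a regular 7-sided prism (a cylinder approximated with 7 flat sides), circumscribed radius ≈ 13 mm, height ≈ 12 mm (dimensions read to the nearest mm from the axis ticks). For the STL, each face is triangulated and given an outward normal.

solid part
  facet normal 0.0000 0.0000 -1.0000
    outer loop
      vertex 10.107 25.674 0.000
      vertex 21.105 23.164 0.000
      vertex 26.000 13.000 0.000
    endloop
  endfacet
  facet normal 0.0000 0.0000 -1.0000
    outer loop
      vertex 1.287 18.640 0.000
      vertex 10.107 25.674 0.000
      vertex 26.000 13.000 0.000
    endloop
  endfacet
  facet normal 0.0000 0.0000 -1.0000
    outer loop
      vertex 1.287 7.360 0.000
      vertex 1.287 18.640 0.000
      vertex 26.000 13.000 0.000
    endloop
  endfacet
  facet normal 0.0000 0.0000 -1.0000
    outer loop
      vertex 10.107 0.326 0.000
      vertex 1.287 7.360 0.000
      vertex 26.000 13.000 0.000
    endloop
  endfacet
  facet normal 0.0000 0.0000 -1.0000
    outer loop
      vertex 21.105 2.836 0.000
      vertex 10.107 0.326 0.000
      vertex 26.000 13.000 0.000
    endloop
  endfacet
  facet normal 0.0000 0.0000 1.0000
    outer loop
      vertex 26.000 13.000 12.000
      vertex 21.105 23.164 12.000
      vertex 10.107 25.674 12.000
    endloop
  endfacet
  facet normal 0.0000 0.0000 1.0000
    outer loop
      vertex 26.000 13.000 12.000
      vertex 10.107 25.674 12.000
      vertex 1.287 18.640 12.000
    endloop
  endfacet
  facet normal 0.0000 0.0000 1.0000
    outer loop
      vertex 26.000 13.000 12.000
      vertex 1.287 18.640 12.000
      vertex 1.287 7.360 12.000
    endloop
  endfacet
  facet normal 0.0000 0.0000 1.0000
    outer loop
      vertex 26.000 13.000 12.000
      vertex 1.287 7.360 12.000
      vertex 10.107 0.326 12.000
    endloop
  endfacet
  facet normal 0.0000 0.0000 1.0000
    outer loop
      vertex 26.000 13.000 12.000
      vertex 10.107 0.326 12.000
      vertex 21.105 2.836 12.000
    endloop
  endfacet
  facet normal 0.9010 0.4339 0.0000
    outer loop
      vertex 26.000 13.000 0.000
      vertex 21.105 23.164 0.000
      vertex 21.105 23.164 12.000
    endloop
  endfacet
  facet normal 0.9010 0.4339 0.0000
    outer loop
      vertex 26.000 13.000 0.000
      vertex 21.105 23.164 12.000
      vertex 26.000 13.000 12.000
    endloop
  endfacet
  facet normal 0.2225 0.9749 0.0000
    outer loop
      vertex 21.105 23.164 0.000
      vertex 10.107 25.674 0.000
      vertex 10.107 25.674 12.000
    endloop
  endfacet
  facet normal 0.2225 0.9749 0.0000
    outer loop
      vertex 21.105 23.164 0.000
      vertex 10.107 25.674 12.000
      vertex 21.105 23.164 12.000
    endloop
  endfacet
  facet normal -0.6235 0.7818 0.0000
    outer loop
      vertex 10.107 25.674 0.000
      vertex 1.287 18.640 0.000
      vertex 1.287 18.640 12.000
    endloop
  endfacet
  facet normal -0.6235 0.7818 0.0000
    outer loop
      vertex 10.107 25.674 0.000
      vertex 1.287 18.640 12.000
      vertex 10.107 25.674 12.000
    endloop
  endfacet
  facet normal -1.0000 0.0000 0.0000
    outer loop
      vertex 1.287 18.640 0.000
      vertex 1.287 7.360 0.000
      vertex 1.287 7.360 12.000
    endloop
  endfacet
  facet normal -1.0000 0.0000 0.0000
    outer loop
      vertex 1.287 18.640 0.000
      vertex 1.287 7.360 12.000
      vertex 1.287 18.640 12.000
    endloop
  endfacet
  facet normal -0.6235 -0.7818 0.0000
    outer loop
      vertex 1.287 7.360 0.000
      vertex 10.107 0.326 0.000
      vertex 10.107 0.326 12.000
    endloop
  endfacet
  facet normal -0.6235 -0.7818 0.0000
    outer loop
      vertex 1.287 7.360 0.000
      vertex 10.107 0.326 12.000
      vertex 1.287 7.360 12.000
    endloop
  endfacet
  facet normal 0.2225 -0.9749 0.0000
    outer loop
      vertex 10.107 0.326 0.000
      vertex 21.105 2.836 0.000
      vertex 21.105 2.836 12.000
    endloop
  endfacet
  facet normal 0.2225 -0.9749 0.0000
    outer loop
      vertex 10.107 0.326 0.000
      vertex 21.105 2.836 12.000
      vertex 10.107 0.326 12.000
    endloop
  endfacet
  facet normal 0.9010 -0.4339 0.0000
    outer loop
      vertex 21.105 2.836 0.000
      vertex 26.000 13.000 0.000
      vertex 26.000 13.000 12.000
    endloop
  endfacet
  facet normal 0.9010 -0.4339 0.0000
    outer loop
      vertex 21.105 2.836 0.000
      vertex 26.000 13.000 12.000
      vertex 21.105 2.836 12.000
    endloop
  endfacet
endsolid part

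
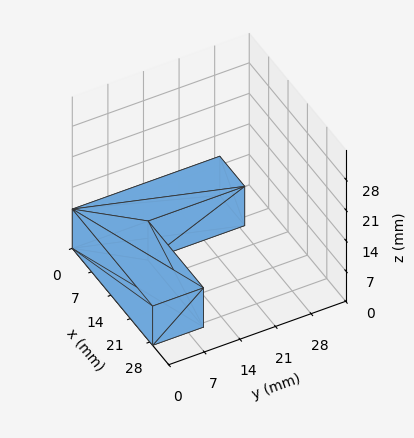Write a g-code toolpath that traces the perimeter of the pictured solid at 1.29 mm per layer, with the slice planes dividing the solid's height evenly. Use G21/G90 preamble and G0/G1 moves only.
Reading the render: the shape is an L-shaped prism: outer 29 × 29 mm, arm thicknesses ≈ 10 mm (horizontal) and 9 mm (vertical), extruded 9 mm in z (dimensions read to the nearest mm from the axis ticks). For the g-code, the solid's height is divided into equal slices at the stated Δz and each level perimeter traced with G1 moves after a G0 lift.

; perimeter-only toolpath
G21 ; units = mm
G90 ; absolute positioning
G28 ; home
; layer 1
G0 Z1.29
G0 X0.00 Y0.00
G1 X29.00 Y0.00
G1 X29.00 Y10.00
G1 X9.00 Y10.00
G1 X9.00 Y29.00
G1 X0.00 Y29.00
G1 X0.00 Y0.00
; layer 2
G0 Z2.57
G0 X0.00 Y0.00
G1 X29.00 Y0.00
G1 X29.00 Y10.00
G1 X9.00 Y10.00
G1 X9.00 Y29.00
G1 X0.00 Y29.00
G1 X0.00 Y0.00
; layer 3
G0 Z3.86
G0 X0.00 Y0.00
G1 X29.00 Y0.00
G1 X29.00 Y10.00
G1 X9.00 Y10.00
G1 X9.00 Y29.00
G1 X0.00 Y29.00
G1 X0.00 Y0.00
; layer 4
G0 Z5.14
G0 X0.00 Y0.00
G1 X29.00 Y0.00
G1 X29.00 Y10.00
G1 X9.00 Y10.00
G1 X9.00 Y29.00
G1 X0.00 Y29.00
G1 X0.00 Y0.00
; layer 5
G0 Z6.43
G0 X0.00 Y0.00
G1 X29.00 Y0.00
G1 X29.00 Y10.00
G1 X9.00 Y10.00
G1 X9.00 Y29.00
G1 X0.00 Y29.00
G1 X0.00 Y0.00
; layer 6
G0 Z7.71
G0 X0.00 Y0.00
G1 X29.00 Y0.00
G1 X29.00 Y10.00
G1 X9.00 Y10.00
G1 X9.00 Y29.00
G1 X0.00 Y29.00
G1 X0.00 Y0.00
; layer 7
G0 Z9.00
G0 X0.00 Y0.00
G1 X29.00 Y0.00
G1 X29.00 Y10.00
G1 X9.00 Y10.00
G1 X9.00 Y29.00
G1 X0.00 Y29.00
G1 X0.00 Y0.00
M2 ; end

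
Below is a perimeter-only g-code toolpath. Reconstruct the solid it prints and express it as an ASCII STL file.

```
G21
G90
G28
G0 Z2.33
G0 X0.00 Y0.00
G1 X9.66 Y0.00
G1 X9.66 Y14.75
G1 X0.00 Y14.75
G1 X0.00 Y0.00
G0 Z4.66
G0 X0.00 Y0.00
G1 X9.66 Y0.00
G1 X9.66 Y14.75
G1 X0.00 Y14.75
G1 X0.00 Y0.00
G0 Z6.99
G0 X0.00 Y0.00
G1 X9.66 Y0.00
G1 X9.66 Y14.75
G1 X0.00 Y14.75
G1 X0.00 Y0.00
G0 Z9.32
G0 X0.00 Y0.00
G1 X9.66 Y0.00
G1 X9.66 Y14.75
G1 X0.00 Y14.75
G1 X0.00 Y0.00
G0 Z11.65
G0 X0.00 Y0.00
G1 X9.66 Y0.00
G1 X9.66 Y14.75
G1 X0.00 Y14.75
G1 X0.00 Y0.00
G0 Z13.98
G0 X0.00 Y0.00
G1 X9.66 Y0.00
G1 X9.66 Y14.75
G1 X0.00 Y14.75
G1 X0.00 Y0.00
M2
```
solid part
  facet normal 0.0000 0.0000 -1.0000
    outer loop
      vertex 9.66 14.75 0.00
      vertex 9.66 0.00 0.00
      vertex 0.00 0.00 0.00
    endloop
  endfacet
  facet normal 0.0000 0.0000 -1.0000
    outer loop
      vertex 0.00 14.75 0.00
      vertex 9.66 14.75 0.00
      vertex 0.00 0.00 0.00
    endloop
  endfacet
  facet normal 0.0000 0.0000 1.0000
    outer loop
      vertex 0.00 0.00 13.98
      vertex 9.66 0.00 13.98
      vertex 9.66 14.75 13.98
    endloop
  endfacet
  facet normal 0.0000 0.0000 1.0000
    outer loop
      vertex 0.00 0.00 13.98
      vertex 9.66 14.75 13.98
      vertex 0.00 14.75 13.98
    endloop
  endfacet
  facet normal 0.0000 -1.0000 0.0000
    outer loop
      vertex 0.00 0.00 0.00
      vertex 9.66 0.00 0.00
      vertex 9.66 0.00 13.98
    endloop
  endfacet
  facet normal 0.0000 -1.0000 0.0000
    outer loop
      vertex 0.00 0.00 0.00
      vertex 9.66 0.00 13.98
      vertex 0.00 0.00 13.98
    endloop
  endfacet
  facet normal 0.0000 1.0000 0.0000
    outer loop
      vertex 9.66 14.75 13.98
      vertex 9.66 14.75 0.00
      vertex 0.00 14.75 0.00
    endloop
  endfacet
  facet normal 0.0000 1.0000 0.0000
    outer loop
      vertex 0.00 14.75 13.98
      vertex 9.66 14.75 13.98
      vertex 0.00 14.75 0.00
    endloop
  endfacet
  facet normal -1.0000 0.0000 0.0000
    outer loop
      vertex 0.00 14.75 13.98
      vertex 0.00 14.75 0.00
      vertex 0.00 0.00 0.00
    endloop
  endfacet
  facet normal -1.0000 0.0000 0.0000
    outer loop
      vertex 0.00 0.00 13.98
      vertex 0.00 14.75 13.98
      vertex 0.00 0.00 0.00
    endloop
  endfacet
  facet normal 1.0000 0.0000 0.0000
    outer loop
      vertex 9.66 0.00 0.00
      vertex 9.66 14.75 0.00
      vertex 9.66 14.75 13.98
    endloop
  endfacet
  facet normal 1.0000 0.0000 0.0000
    outer loop
      vertex 9.66 0.00 0.00
      vertex 9.66 14.75 13.98
      vertex 9.66 0.00 13.98
    endloop
  endfacet
endsolid part

The G0 Z moves step by Δz≈2.33 mm. Every layer's G1 loop is the same polygon, so the solid is a straight extrusion of it from z=0 to z≈14. Closing with flat bottom and top caps and triangulating gives 12 facets — a rectangular box, roughly 9.66 × 14.8 mm footprint and 14 mm tall.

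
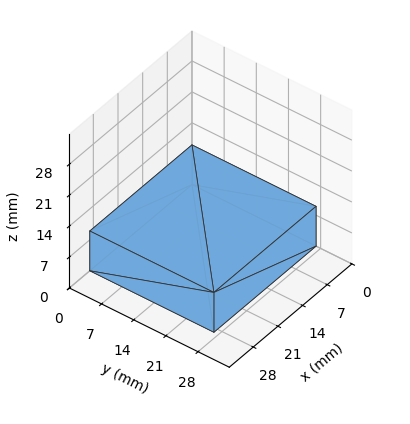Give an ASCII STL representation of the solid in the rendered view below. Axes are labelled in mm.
Reading the render: the shape is a rectangular box, roughly 29 × 27 mm footprint and 9 mm tall (dimensions read to the nearest mm from the axis ticks). For the STL, each face is triangulated and given an outward normal.

solid part
  facet normal 0.0000 0.0000 -1.0000
    outer loop
      vertex 29.0 27.0 0.0
      vertex 29.0 0.0 0.0
      vertex 0.0 0.0 0.0
    endloop
  endfacet
  facet normal 0.0000 0.0000 -1.0000
    outer loop
      vertex 0.0 27.0 0.0
      vertex 29.0 27.0 0.0
      vertex 0.0 0.0 0.0
    endloop
  endfacet
  facet normal 0.0000 0.0000 1.0000
    outer loop
      vertex 0.0 0.0 9.0
      vertex 29.0 0.0 9.0
      vertex 29.0 27.0 9.0
    endloop
  endfacet
  facet normal 0.0000 0.0000 1.0000
    outer loop
      vertex 0.0 0.0 9.0
      vertex 29.0 27.0 9.0
      vertex 0.0 27.0 9.0
    endloop
  endfacet
  facet normal 0.0000 -1.0000 0.0000
    outer loop
      vertex 0.0 0.0 0.0
      vertex 29.0 0.0 0.0
      vertex 29.0 0.0 9.0
    endloop
  endfacet
  facet normal 0.0000 -1.0000 0.0000
    outer loop
      vertex 0.0 0.0 0.0
      vertex 29.0 0.0 9.0
      vertex 0.0 0.0 9.0
    endloop
  endfacet
  facet normal 0.0000 1.0000 0.0000
    outer loop
      vertex 29.0 27.0 9.0
      vertex 29.0 27.0 0.0
      vertex 0.0 27.0 0.0
    endloop
  endfacet
  facet normal 0.0000 1.0000 0.0000
    outer loop
      vertex 0.0 27.0 9.0
      vertex 29.0 27.0 9.0
      vertex 0.0 27.0 0.0
    endloop
  endfacet
  facet normal -1.0000 0.0000 0.0000
    outer loop
      vertex 0.0 27.0 9.0
      vertex 0.0 27.0 0.0
      vertex 0.0 0.0 0.0
    endloop
  endfacet
  facet normal -1.0000 0.0000 0.0000
    outer loop
      vertex 0.0 0.0 9.0
      vertex 0.0 27.0 9.0
      vertex 0.0 0.0 0.0
    endloop
  endfacet
  facet normal 1.0000 0.0000 0.0000
    outer loop
      vertex 29.0 0.0 0.0
      vertex 29.0 27.0 0.0
      vertex 29.0 27.0 9.0
    endloop
  endfacet
  facet normal 1.0000 0.0000 0.0000
    outer loop
      vertex 29.0 0.0 0.0
      vertex 29.0 27.0 9.0
      vertex 29.0 0.0 9.0
    endloop
  endfacet
endsolid part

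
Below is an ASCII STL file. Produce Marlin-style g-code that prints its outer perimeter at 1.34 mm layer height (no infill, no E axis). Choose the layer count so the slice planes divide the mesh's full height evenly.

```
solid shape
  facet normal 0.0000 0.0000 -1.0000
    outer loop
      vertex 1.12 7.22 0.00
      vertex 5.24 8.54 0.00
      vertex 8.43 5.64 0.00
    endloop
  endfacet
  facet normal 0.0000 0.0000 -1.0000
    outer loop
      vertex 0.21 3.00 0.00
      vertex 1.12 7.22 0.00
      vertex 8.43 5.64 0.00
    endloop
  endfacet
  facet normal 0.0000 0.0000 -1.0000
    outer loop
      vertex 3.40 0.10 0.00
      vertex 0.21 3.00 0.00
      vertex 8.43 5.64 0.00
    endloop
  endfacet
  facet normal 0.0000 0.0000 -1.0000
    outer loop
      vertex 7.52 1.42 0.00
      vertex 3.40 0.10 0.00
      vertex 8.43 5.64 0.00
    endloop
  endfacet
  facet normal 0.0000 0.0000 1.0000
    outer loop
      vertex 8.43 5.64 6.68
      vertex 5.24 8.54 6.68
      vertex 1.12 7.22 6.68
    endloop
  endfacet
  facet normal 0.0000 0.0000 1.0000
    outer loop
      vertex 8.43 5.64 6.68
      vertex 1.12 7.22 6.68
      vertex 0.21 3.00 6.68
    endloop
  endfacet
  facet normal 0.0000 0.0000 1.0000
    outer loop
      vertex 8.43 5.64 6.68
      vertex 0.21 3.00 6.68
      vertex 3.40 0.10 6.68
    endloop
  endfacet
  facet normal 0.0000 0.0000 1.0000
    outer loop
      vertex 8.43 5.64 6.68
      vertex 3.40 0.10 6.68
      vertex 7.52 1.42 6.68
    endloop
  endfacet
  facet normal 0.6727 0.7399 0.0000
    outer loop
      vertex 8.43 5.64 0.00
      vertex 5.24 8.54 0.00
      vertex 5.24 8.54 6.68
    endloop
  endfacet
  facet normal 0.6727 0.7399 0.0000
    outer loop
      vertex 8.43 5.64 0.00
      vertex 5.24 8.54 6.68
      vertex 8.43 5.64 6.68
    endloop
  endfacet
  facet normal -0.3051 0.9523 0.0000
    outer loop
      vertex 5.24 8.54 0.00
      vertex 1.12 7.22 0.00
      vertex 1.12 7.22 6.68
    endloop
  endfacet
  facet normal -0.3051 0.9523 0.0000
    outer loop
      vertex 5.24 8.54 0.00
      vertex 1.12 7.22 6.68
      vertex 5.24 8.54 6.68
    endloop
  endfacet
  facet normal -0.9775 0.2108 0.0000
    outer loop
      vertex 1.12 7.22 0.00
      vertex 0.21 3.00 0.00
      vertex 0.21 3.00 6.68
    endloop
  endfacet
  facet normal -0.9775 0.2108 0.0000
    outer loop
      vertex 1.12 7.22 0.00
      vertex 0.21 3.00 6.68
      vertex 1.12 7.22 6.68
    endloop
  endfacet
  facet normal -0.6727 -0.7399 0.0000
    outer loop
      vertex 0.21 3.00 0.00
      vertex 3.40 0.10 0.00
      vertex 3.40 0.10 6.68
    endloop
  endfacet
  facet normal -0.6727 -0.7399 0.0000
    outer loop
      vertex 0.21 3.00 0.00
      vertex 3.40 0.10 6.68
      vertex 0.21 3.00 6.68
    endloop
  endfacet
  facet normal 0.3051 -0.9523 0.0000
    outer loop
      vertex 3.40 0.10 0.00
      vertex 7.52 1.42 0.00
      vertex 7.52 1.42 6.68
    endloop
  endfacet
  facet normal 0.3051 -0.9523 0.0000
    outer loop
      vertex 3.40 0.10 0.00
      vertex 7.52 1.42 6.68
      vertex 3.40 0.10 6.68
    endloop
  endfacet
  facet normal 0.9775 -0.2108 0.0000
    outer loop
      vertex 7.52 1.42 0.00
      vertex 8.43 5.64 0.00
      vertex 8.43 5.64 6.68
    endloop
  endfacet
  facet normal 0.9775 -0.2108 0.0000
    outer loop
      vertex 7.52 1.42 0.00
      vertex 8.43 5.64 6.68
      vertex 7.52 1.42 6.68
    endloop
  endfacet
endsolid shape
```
; perimeter-only toolpath
G21 ; units = mm
G90 ; absolute positioning
G28 ; home
; layer 1
G0 Z1.34
G0 X8.43 Y5.64
G1 X5.24 Y8.54
G1 X1.12 Y7.22
G1 X0.21 Y3.00
G1 X3.40 Y0.10
G1 X7.52 Y1.42
G1 X8.43 Y5.64
; layer 2
G0 Z2.67
G0 X8.43 Y5.64
G1 X5.24 Y8.54
G1 X1.12 Y7.22
G1 X0.21 Y3.00
G1 X3.40 Y0.10
G1 X7.52 Y1.42
G1 X8.43 Y5.64
; layer 3
G0 Z4.01
G0 X8.43 Y5.64
G1 X5.24 Y8.54
G1 X1.12 Y7.22
G1 X0.21 Y3.00
G1 X3.40 Y0.10
G1 X7.52 Y1.42
G1 X8.43 Y5.64
; layer 4
G0 Z5.34
G0 X8.43 Y5.64
G1 X5.24 Y8.54
G1 X1.12 Y7.22
G1 X0.21 Y3.00
G1 X3.40 Y0.10
G1 X7.52 Y1.42
G1 X8.43 Y5.64
; layer 5
G0 Z6.68
G0 X8.43 Y5.64
G1 X5.24 Y8.54
G1 X1.12 Y7.22
G1 X0.21 Y3.00
G1 X3.40 Y0.10
G1 X7.52 Y1.42
G1 X8.43 Y5.64
M2 ; end

The solid is a regular 6-sided prism (a cylinder approximated with 6 flat sides), circumscribed radius ≈ 4.32 mm, height ≈ 6.68 mm. Slicing at Δz = 1.34 mm — 5 equal slices spanning the solid's height, so layer i sits at z = i·h/5 — gives 5 non-empty perimeters. Each is a 6-segment closed polygon; G0 lifts to the layer z and rapids to the start vertex, then G1 traces the edges.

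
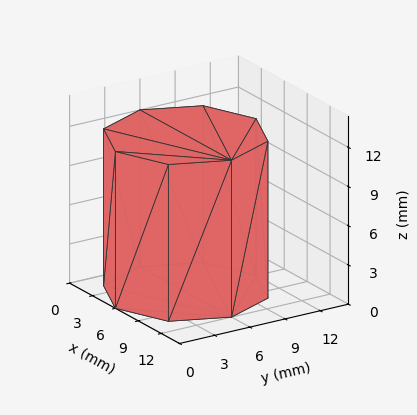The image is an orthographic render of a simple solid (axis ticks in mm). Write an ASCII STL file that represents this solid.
Reading the render: the shape is a regular 8-sided prism (a cylinder approximated with 8 flat sides), circumscribed radius ≈ 6 mm, height ≈ 12 mm (dimensions read to the nearest mm from the axis ticks). For the STL, each face is triangulated and given an outward normal.

solid part
  facet normal 0.0000 0.0000 -1.0000
    outer loop
      vertex 6.000 12.000 0.000
      vertex 10.243 10.243 0.000
      vertex 12.000 6.000 0.000
    endloop
  endfacet
  facet normal 0.0000 0.0000 -1.0000
    outer loop
      vertex 1.757 10.243 0.000
      vertex 6.000 12.000 0.000
      vertex 12.000 6.000 0.000
    endloop
  endfacet
  facet normal 0.0000 0.0000 -1.0000
    outer loop
      vertex 0.000 6.000 0.000
      vertex 1.757 10.243 0.000
      vertex 12.000 6.000 0.000
    endloop
  endfacet
  facet normal 0.0000 0.0000 -1.0000
    outer loop
      vertex 1.757 1.757 0.000
      vertex 0.000 6.000 0.000
      vertex 12.000 6.000 0.000
    endloop
  endfacet
  facet normal 0.0000 0.0000 -1.0000
    outer loop
      vertex 6.000 0.000 0.000
      vertex 1.757 1.757 0.000
      vertex 12.000 6.000 0.000
    endloop
  endfacet
  facet normal 0.0000 0.0000 -1.0000
    outer loop
      vertex 10.243 1.757 0.000
      vertex 6.000 0.000 0.000
      vertex 12.000 6.000 0.000
    endloop
  endfacet
  facet normal 0.0000 0.0000 1.0000
    outer loop
      vertex 12.000 6.000 12.000
      vertex 10.243 10.243 12.000
      vertex 6.000 12.000 12.000
    endloop
  endfacet
  facet normal 0.0000 0.0000 1.0000
    outer loop
      vertex 12.000 6.000 12.000
      vertex 6.000 12.000 12.000
      vertex 1.757 10.243 12.000
    endloop
  endfacet
  facet normal 0.0000 0.0000 1.0000
    outer loop
      vertex 12.000 6.000 12.000
      vertex 1.757 10.243 12.000
      vertex 0.000 6.000 12.000
    endloop
  endfacet
  facet normal 0.0000 0.0000 1.0000
    outer loop
      vertex 12.000 6.000 12.000
      vertex 0.000 6.000 12.000
      vertex 1.757 1.757 12.000
    endloop
  endfacet
  facet normal 0.0000 0.0000 1.0000
    outer loop
      vertex 12.000 6.000 12.000
      vertex 1.757 1.757 12.000
      vertex 6.000 0.000 12.000
    endloop
  endfacet
  facet normal 0.0000 0.0000 1.0000
    outer loop
      vertex 12.000 6.000 12.000
      vertex 6.000 0.000 12.000
      vertex 10.243 1.757 12.000
    endloop
  endfacet
  facet normal 0.9239 0.3826 0.0000
    outer loop
      vertex 12.000 6.000 0.000
      vertex 10.243 10.243 0.000
      vertex 10.243 10.243 12.000
    endloop
  endfacet
  facet normal 0.9239 0.3826 0.0000
    outer loop
      vertex 12.000 6.000 0.000
      vertex 10.243 10.243 12.000
      vertex 12.000 6.000 12.000
    endloop
  endfacet
  facet normal 0.3826 0.9239 0.0000
    outer loop
      vertex 10.243 10.243 0.000
      vertex 6.000 12.000 0.000
      vertex 6.000 12.000 12.000
    endloop
  endfacet
  facet normal 0.3826 0.9239 0.0000
    outer loop
      vertex 10.243 10.243 0.000
      vertex 6.000 12.000 12.000
      vertex 10.243 10.243 12.000
    endloop
  endfacet
  facet normal -0.3826 0.9239 0.0000
    outer loop
      vertex 6.000 12.000 0.000
      vertex 1.757 10.243 0.000
      vertex 1.757 10.243 12.000
    endloop
  endfacet
  facet normal -0.3826 0.9239 0.0000
    outer loop
      vertex 6.000 12.000 0.000
      vertex 1.757 10.243 12.000
      vertex 6.000 12.000 12.000
    endloop
  endfacet
  facet normal -0.9239 0.3826 0.0000
    outer loop
      vertex 1.757 10.243 0.000
      vertex 0.000 6.000 0.000
      vertex 0.000 6.000 12.000
    endloop
  endfacet
  facet normal -0.9239 0.3826 0.0000
    outer loop
      vertex 1.757 10.243 0.000
      vertex 0.000 6.000 12.000
      vertex 1.757 10.243 12.000
    endloop
  endfacet
  facet normal -0.9239 -0.3826 0.0000
    outer loop
      vertex 0.000 6.000 0.000
      vertex 1.757 1.757 0.000
      vertex 1.757 1.757 12.000
    endloop
  endfacet
  facet normal -0.9239 -0.3826 0.0000
    outer loop
      vertex 0.000 6.000 0.000
      vertex 1.757 1.757 12.000
      vertex 0.000 6.000 12.000
    endloop
  endfacet
  facet normal -0.3826 -0.9239 0.0000
    outer loop
      vertex 1.757 1.757 0.000
      vertex 6.000 0.000 0.000
      vertex 6.000 0.000 12.000
    endloop
  endfacet
  facet normal -0.3826 -0.9239 0.0000
    outer loop
      vertex 1.757 1.757 0.000
      vertex 6.000 0.000 12.000
      vertex 1.757 1.757 12.000
    endloop
  endfacet
  facet normal 0.3826 -0.9239 0.0000
    outer loop
      vertex 6.000 0.000 0.000
      vertex 10.243 1.757 0.000
      vertex 10.243 1.757 12.000
    endloop
  endfacet
  facet normal 0.3826 -0.9239 0.0000
    outer loop
      vertex 6.000 0.000 0.000
      vertex 10.243 1.757 12.000
      vertex 6.000 0.000 12.000
    endloop
  endfacet
  facet normal 0.9239 -0.3826 0.0000
    outer loop
      vertex 10.243 1.757 0.000
      vertex 12.000 6.000 0.000
      vertex 12.000 6.000 12.000
    endloop
  endfacet
  facet normal 0.9239 -0.3826 0.0000
    outer loop
      vertex 10.243 1.757 0.000
      vertex 12.000 6.000 12.000
      vertex 10.243 1.757 12.000
    endloop
  endfacet
endsolid part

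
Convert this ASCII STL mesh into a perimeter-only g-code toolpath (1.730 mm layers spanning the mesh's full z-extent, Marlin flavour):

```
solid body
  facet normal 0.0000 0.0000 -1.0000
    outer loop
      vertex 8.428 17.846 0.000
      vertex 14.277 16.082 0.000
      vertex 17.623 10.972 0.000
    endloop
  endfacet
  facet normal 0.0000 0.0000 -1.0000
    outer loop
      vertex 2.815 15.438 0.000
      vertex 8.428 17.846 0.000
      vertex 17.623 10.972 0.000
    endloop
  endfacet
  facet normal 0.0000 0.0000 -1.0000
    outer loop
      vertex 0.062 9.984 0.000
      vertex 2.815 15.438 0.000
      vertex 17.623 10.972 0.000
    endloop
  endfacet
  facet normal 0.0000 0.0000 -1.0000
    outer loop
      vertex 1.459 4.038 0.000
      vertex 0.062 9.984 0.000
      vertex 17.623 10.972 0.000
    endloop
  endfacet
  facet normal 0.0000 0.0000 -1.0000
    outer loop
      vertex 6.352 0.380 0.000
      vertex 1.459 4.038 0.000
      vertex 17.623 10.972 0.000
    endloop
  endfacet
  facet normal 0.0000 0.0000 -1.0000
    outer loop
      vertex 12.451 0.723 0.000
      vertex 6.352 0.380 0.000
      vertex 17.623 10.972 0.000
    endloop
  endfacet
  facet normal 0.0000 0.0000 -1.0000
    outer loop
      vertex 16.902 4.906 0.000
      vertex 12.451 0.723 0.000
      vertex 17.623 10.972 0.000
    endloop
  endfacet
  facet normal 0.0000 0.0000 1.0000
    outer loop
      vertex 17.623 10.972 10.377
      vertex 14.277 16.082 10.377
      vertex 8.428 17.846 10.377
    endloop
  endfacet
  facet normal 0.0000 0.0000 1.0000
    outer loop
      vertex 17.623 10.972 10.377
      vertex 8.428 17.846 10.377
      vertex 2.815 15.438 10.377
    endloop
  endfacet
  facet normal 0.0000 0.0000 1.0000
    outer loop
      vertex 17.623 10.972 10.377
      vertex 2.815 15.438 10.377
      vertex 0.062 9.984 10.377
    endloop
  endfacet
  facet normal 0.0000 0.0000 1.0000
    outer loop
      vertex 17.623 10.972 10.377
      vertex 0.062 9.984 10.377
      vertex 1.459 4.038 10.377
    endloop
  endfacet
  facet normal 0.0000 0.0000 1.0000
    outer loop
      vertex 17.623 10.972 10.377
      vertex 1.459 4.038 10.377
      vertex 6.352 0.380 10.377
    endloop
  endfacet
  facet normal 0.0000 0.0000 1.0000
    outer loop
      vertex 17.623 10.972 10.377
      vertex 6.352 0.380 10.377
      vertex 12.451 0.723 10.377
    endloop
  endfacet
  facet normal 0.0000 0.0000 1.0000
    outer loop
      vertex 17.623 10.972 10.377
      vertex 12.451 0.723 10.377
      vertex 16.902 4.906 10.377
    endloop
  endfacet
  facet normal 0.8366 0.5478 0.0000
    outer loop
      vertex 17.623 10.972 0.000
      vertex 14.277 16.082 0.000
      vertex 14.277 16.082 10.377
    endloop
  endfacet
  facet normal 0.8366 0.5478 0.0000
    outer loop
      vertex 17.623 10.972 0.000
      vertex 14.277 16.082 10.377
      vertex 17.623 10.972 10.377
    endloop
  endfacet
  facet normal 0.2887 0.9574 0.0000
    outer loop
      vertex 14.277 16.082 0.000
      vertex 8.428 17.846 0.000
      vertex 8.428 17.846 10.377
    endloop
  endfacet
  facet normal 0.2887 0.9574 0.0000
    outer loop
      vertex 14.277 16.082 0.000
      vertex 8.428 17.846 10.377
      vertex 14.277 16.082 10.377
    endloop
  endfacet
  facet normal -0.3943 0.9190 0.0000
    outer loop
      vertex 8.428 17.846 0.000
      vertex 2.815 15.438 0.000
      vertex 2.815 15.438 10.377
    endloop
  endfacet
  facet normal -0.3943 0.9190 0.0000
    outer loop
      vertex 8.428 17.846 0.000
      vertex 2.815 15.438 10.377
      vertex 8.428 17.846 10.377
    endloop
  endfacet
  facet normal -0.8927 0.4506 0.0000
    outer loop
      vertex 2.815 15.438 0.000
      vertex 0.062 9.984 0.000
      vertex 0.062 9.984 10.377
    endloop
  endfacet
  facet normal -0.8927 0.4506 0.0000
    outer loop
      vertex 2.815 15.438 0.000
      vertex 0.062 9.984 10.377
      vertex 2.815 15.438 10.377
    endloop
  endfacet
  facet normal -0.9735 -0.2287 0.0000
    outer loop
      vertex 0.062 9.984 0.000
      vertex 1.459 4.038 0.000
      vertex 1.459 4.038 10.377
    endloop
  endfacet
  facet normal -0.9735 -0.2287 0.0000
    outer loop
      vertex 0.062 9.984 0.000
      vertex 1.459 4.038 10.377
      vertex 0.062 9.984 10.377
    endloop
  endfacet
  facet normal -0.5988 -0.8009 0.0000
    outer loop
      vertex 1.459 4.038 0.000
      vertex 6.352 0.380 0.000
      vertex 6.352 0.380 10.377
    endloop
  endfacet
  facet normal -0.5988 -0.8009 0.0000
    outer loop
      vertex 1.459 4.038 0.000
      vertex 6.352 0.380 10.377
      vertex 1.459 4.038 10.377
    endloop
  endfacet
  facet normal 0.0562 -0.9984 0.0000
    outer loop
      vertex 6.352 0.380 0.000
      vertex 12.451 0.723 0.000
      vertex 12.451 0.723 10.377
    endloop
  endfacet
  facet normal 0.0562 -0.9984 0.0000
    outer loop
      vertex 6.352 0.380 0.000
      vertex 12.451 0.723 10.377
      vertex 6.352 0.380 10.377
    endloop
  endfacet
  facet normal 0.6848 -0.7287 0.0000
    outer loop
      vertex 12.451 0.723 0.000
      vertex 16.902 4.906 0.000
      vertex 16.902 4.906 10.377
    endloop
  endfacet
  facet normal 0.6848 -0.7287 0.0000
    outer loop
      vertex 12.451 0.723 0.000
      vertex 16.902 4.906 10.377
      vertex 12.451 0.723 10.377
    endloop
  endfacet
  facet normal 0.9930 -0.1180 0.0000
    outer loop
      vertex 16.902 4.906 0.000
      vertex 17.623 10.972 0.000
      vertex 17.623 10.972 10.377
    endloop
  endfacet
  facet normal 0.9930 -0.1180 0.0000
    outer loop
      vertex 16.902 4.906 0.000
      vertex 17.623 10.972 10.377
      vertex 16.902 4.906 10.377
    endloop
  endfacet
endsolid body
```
; perimeter-only toolpath
G21 ; units = mm
G90 ; absolute positioning
G28 ; home
; layer 1
G0 Z1.730
G0 X17.623 Y10.972
G1 X14.277 Y16.082
G1 X8.428 Y17.846
G1 X2.815 Y15.438
G1 X0.062 Y9.984
G1 X1.459 Y4.038
G1 X6.352 Y0.380
G1 X12.451 Y0.723
G1 X16.902 Y4.906
G1 X17.623 Y10.972
; layer 2
G0 Z3.459
G0 X17.623 Y10.972
G1 X14.277 Y16.082
G1 X8.428 Y17.846
G1 X2.815 Y15.438
G1 X0.062 Y9.984
G1 X1.459 Y4.038
G1 X6.352 Y0.380
G1 X12.451 Y0.723
G1 X16.902 Y4.906
G1 X17.623 Y10.972
; layer 3
G0 Z5.189
G0 X17.623 Y10.972
G1 X14.277 Y16.082
G1 X8.428 Y17.846
G1 X2.815 Y15.438
G1 X0.062 Y9.984
G1 X1.459 Y4.038
G1 X6.352 Y0.380
G1 X12.451 Y0.723
G1 X16.902 Y4.906
G1 X17.623 Y10.972
; layer 4
G0 Z6.918
G0 X17.623 Y10.972
G1 X14.277 Y16.082
G1 X8.428 Y17.846
G1 X2.815 Y15.438
G1 X0.062 Y9.984
G1 X1.459 Y4.038
G1 X6.352 Y0.380
G1 X12.451 Y0.723
G1 X16.902 Y4.906
G1 X17.623 Y10.972
; layer 5
G0 Z8.648
G0 X17.623 Y10.972
G1 X14.277 Y16.082
G1 X8.428 Y17.846
G1 X2.815 Y15.438
G1 X0.062 Y9.984
G1 X1.459 Y4.038
G1 X6.352 Y0.380
G1 X12.451 Y0.723
G1 X16.902 Y4.906
G1 X17.623 Y10.972
; layer 6
G0 Z10.377
G0 X17.623 Y10.972
G1 X14.277 Y16.082
G1 X8.428 Y17.846
G1 X2.815 Y15.438
G1 X0.062 Y9.984
G1 X1.459 Y4.038
G1 X6.352 Y0.380
G1 X12.451 Y0.723
G1 X16.902 Y4.906
G1 X17.623 Y10.972
M2 ; end

The solid is a regular 9-sided prism (a cylinder approximated with 9 flat sides), circumscribed radius ≈ 8.93 mm, height ≈ 10.4 mm. Slicing at Δz = 1.730 mm — 6 equal slices spanning the solid's height, so layer i sits at z = i·h/6 — gives 6 non-empty perimeters. Each is a 9-segment closed polygon; G0 lifts to the layer z and rapids to the start vertex, then G1 traces the edges.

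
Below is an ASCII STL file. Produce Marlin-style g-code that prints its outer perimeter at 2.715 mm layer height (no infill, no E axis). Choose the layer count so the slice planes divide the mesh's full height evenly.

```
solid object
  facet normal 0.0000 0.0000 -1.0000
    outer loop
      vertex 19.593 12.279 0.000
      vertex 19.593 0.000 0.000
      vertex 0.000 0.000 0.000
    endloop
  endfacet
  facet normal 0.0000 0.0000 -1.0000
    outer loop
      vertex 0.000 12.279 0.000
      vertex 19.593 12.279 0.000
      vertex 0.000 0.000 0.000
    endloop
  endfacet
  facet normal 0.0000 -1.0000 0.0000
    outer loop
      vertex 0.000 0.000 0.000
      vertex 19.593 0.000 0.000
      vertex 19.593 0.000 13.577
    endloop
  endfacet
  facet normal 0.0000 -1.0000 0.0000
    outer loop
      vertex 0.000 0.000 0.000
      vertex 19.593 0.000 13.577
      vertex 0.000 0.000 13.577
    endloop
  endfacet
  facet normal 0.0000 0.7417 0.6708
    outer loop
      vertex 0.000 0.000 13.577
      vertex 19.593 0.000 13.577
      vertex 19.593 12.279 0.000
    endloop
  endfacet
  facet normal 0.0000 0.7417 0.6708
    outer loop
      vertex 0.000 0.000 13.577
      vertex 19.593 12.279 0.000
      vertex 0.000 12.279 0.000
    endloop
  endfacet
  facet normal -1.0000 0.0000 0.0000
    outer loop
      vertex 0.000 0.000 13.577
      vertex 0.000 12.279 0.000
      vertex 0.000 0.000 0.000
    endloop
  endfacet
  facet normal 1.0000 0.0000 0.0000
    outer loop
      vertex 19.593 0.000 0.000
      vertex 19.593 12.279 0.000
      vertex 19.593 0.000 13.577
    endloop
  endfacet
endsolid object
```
; perimeter-only toolpath
G21 ; units = mm
G90 ; absolute positioning
G28 ; home
; layer 1
G0 Z2.715
G0 X0.000 Y0.000
G1 X19.593 Y0.000
G1 X19.593 Y9.823
G1 X0.000 Y9.823
G1 X0.000 Y0.000
; layer 2
G0 Z5.431
G0 X0.000 Y0.000
G1 X19.593 Y0.000
G1 X19.593 Y7.367
G1 X0.000 Y7.367
G1 X0.000 Y0.000
; layer 3
G0 Z8.146
G0 X0.000 Y0.000
G1 X19.593 Y0.000
G1 X19.593 Y4.912
G1 X0.000 Y4.912
G1 X0.000 Y0.000
; layer 4
G0 Z10.862
G0 X0.000 Y0.000
G1 X19.593 Y0.000
G1 X19.593 Y2.456
G1 X0.000 Y2.456
G1 X0.000 Y0.000
M2 ; end

The solid is a wedge (ramp): 19.6 × 12.3 mm base, rising to 13.6 mm along the y=0 edge and sloping linearly to z=0 at y=12.3. Slicing at Δz = 2.715 mm — 5 equal slices spanning the solid's height, so layer i sits at z = i·h/5 — gives 4 non-empty perimeters. Each is a 4-segment closed polygon; G0 lifts to the layer z and rapids to the start vertex, then G1 traces the edges. The cross-section shrinks linearly with z (the slice at the apex is degenerate and omitted).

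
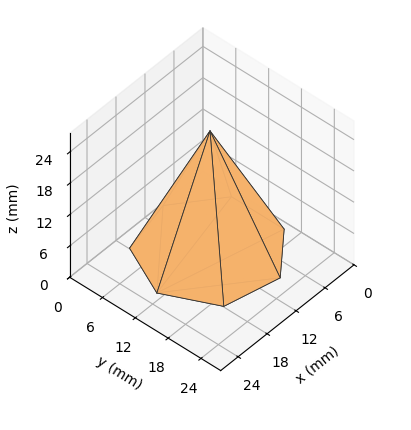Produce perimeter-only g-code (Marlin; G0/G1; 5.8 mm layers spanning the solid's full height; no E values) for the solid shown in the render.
Reading the render: the shape is a regular 7-sided pyramid, base circumscribed radius ≈ 11 mm, apex at z ≈ 23 mm (dimensions read to the nearest mm from the axis ticks). For the g-code, the solid's height is divided into equal slices at the stated Δz and each level perimeter traced with G1 moves after a G0 lift.

; perimeter-only toolpath
G21 ; units = mm
G90 ; absolute positioning
G28 ; home
; layer 1
G0 Z5.8
G0 X19.2 Y11.0
G1 X16.2 Y17.5
G1 X9.2 Y19.0
G1 X3.6 Y14.6
G1 X3.6 Y7.4
G1 X9.2 Y3.0
G1 X16.2 Y4.5
G1 X19.2 Y11.0
; layer 2
G0 Z11.5
G0 X16.5 Y11.0
G1 X14.4 Y15.3
G1 X9.8 Y16.4
G1 X6.0 Y13.4
G1 X6.0 Y8.6
G1 X9.8 Y5.7
G1 X14.4 Y6.7
G1 X16.5 Y11.0
; layer 3
G0 Z17.2
G0 X13.8 Y11.0
G1 X12.7 Y13.2
G1 X10.4 Y13.7
G1 X8.5 Y12.2
G1 X8.5 Y9.8
G1 X10.4 Y8.3
G1 X12.7 Y8.8
G1 X13.8 Y11.0
M2 ; end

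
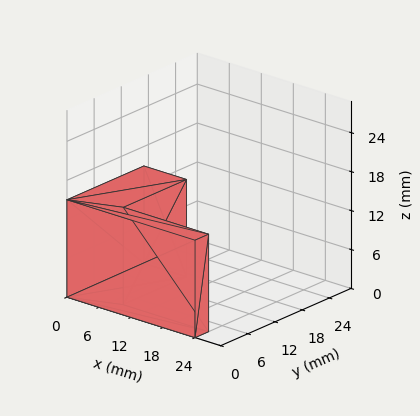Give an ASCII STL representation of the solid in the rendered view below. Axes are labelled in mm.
Reading the render: the shape is an L-shaped prism: outer 24 × 17 mm, arm thicknesses ≈ 3 mm (horizontal) and 8 mm (vertical), extruded 15 mm in z (dimensions read to the nearest mm from the axis ticks). For the STL, each face is triangulated and given an outward normal.

solid part
  facet normal 0.0000 0.0000 -1.0000
    outer loop
      vertex 24.00 3.00 0.00
      vertex 24.00 0.00 0.00
      vertex 0.00 0.00 0.00
    endloop
  endfacet
  facet normal 0.0000 0.0000 -1.0000
    outer loop
      vertex 8.00 3.00 0.00
      vertex 24.00 3.00 0.00
      vertex 0.00 0.00 0.00
    endloop
  endfacet
  facet normal 0.0000 0.0000 -1.0000
    outer loop
      vertex 8.00 17.00 0.00
      vertex 8.00 3.00 0.00
      vertex 0.00 0.00 0.00
    endloop
  endfacet
  facet normal 0.0000 0.0000 -1.0000
    outer loop
      vertex 0.00 17.00 0.00
      vertex 8.00 17.00 0.00
      vertex 0.00 0.00 0.00
    endloop
  endfacet
  facet normal 0.0000 0.0000 1.0000
    outer loop
      vertex 0.00 0.00 15.00
      vertex 24.00 0.00 15.00
      vertex 24.00 3.00 15.00
    endloop
  endfacet
  facet normal 0.0000 0.0000 1.0000
    outer loop
      vertex 0.00 0.00 15.00
      vertex 24.00 3.00 15.00
      vertex 8.00 3.00 15.00
    endloop
  endfacet
  facet normal 0.0000 0.0000 1.0000
    outer loop
      vertex 0.00 0.00 15.00
      vertex 8.00 3.00 15.00
      vertex 8.00 17.00 15.00
    endloop
  endfacet
  facet normal 0.0000 0.0000 1.0000
    outer loop
      vertex 0.00 0.00 15.00
      vertex 8.00 17.00 15.00
      vertex 0.00 17.00 15.00
    endloop
  endfacet
  facet normal 0.0000 -1.0000 0.0000
    outer loop
      vertex 0.00 0.00 0.00
      vertex 24.00 0.00 0.00
      vertex 24.00 0.00 15.00
    endloop
  endfacet
  facet normal 0.0000 -1.0000 0.0000
    outer loop
      vertex 0.00 0.00 0.00
      vertex 24.00 0.00 15.00
      vertex 0.00 0.00 15.00
    endloop
  endfacet
  facet normal 1.0000 0.0000 0.0000
    outer loop
      vertex 24.00 0.00 0.00
      vertex 24.00 3.00 0.00
      vertex 24.00 3.00 15.00
    endloop
  endfacet
  facet normal 1.0000 0.0000 0.0000
    outer loop
      vertex 24.00 0.00 0.00
      vertex 24.00 3.00 15.00
      vertex 24.00 0.00 15.00
    endloop
  endfacet
  facet normal 0.0000 1.0000 0.0000
    outer loop
      vertex 24.00 3.00 0.00
      vertex 8.00 3.00 0.00
      vertex 8.00 3.00 15.00
    endloop
  endfacet
  facet normal 0.0000 1.0000 0.0000
    outer loop
      vertex 24.00 3.00 0.00
      vertex 8.00 3.00 15.00
      vertex 24.00 3.00 15.00
    endloop
  endfacet
  facet normal 1.0000 0.0000 0.0000
    outer loop
      vertex 8.00 3.00 0.00
      vertex 8.00 17.00 0.00
      vertex 8.00 17.00 15.00
    endloop
  endfacet
  facet normal 1.0000 0.0000 0.0000
    outer loop
      vertex 8.00 3.00 0.00
      vertex 8.00 17.00 15.00
      vertex 8.00 3.00 15.00
    endloop
  endfacet
  facet normal 0.0000 1.0000 0.0000
    outer loop
      vertex 8.00 17.00 0.00
      vertex 0.00 17.00 0.00
      vertex 0.00 17.00 15.00
    endloop
  endfacet
  facet normal 0.0000 1.0000 0.0000
    outer loop
      vertex 8.00 17.00 0.00
      vertex 0.00 17.00 15.00
      vertex 8.00 17.00 15.00
    endloop
  endfacet
  facet normal -1.0000 0.0000 0.0000
    outer loop
      vertex 0.00 17.00 0.00
      vertex 0.00 0.00 0.00
      vertex 0.00 0.00 15.00
    endloop
  endfacet
  facet normal -1.0000 0.0000 0.0000
    outer loop
      vertex 0.00 17.00 0.00
      vertex 0.00 0.00 15.00
      vertex 0.00 17.00 15.00
    endloop
  endfacet
endsolid part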